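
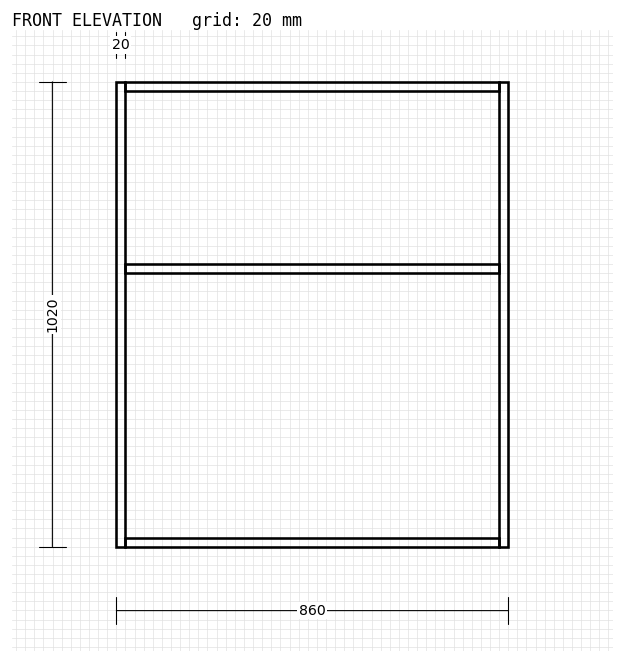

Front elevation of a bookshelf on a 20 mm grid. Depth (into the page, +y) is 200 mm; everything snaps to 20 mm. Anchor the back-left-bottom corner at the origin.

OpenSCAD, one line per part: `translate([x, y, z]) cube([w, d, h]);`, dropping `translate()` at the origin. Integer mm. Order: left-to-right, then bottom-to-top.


cube([20, 200, 1020]);
translate([20, 0, 0]) cube([820, 200, 20]);
translate([20, 0, 600]) cube([820, 200, 20]);
translate([20, 0, 1000]) cube([820, 200, 20]);
translate([840, 0, 0]) cube([20, 200, 1020]);


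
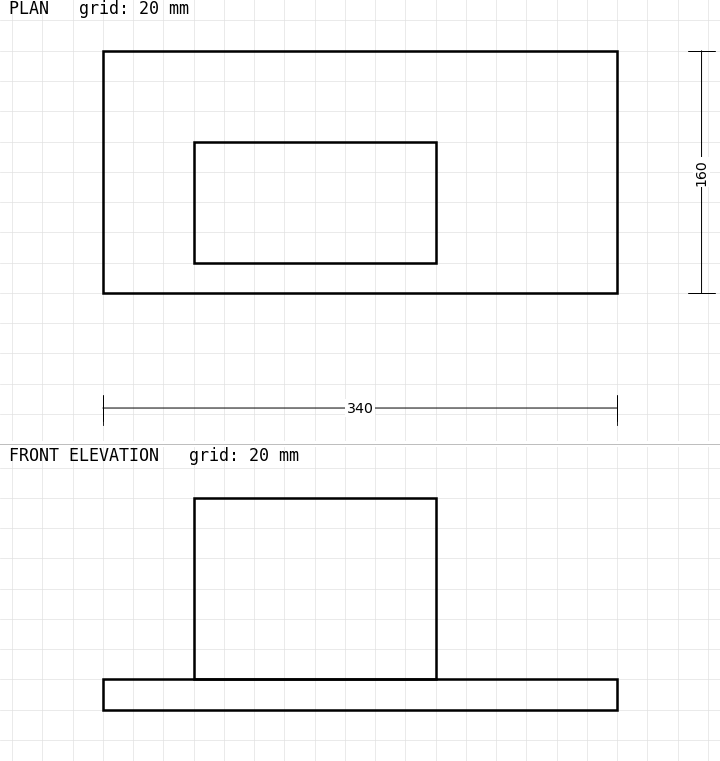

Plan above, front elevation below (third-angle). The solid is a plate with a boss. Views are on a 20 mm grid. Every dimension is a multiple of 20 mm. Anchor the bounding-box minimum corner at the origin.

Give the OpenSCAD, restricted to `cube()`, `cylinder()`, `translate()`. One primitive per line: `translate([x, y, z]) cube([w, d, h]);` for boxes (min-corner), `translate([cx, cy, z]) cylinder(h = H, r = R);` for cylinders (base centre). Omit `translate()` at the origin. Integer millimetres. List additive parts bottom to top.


cube([340, 160, 20]);
translate([60, 20, 20]) cube([160, 80, 120]);


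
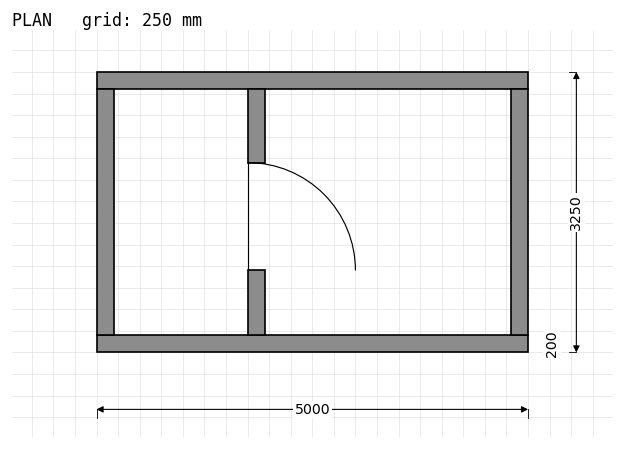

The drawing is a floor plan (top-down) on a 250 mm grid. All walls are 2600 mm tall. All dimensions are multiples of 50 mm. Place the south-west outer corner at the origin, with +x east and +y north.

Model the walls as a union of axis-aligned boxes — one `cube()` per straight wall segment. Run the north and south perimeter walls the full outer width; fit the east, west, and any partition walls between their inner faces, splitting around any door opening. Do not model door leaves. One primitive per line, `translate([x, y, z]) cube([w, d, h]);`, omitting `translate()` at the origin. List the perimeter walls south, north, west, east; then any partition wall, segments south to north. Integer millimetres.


cube([5000, 200, 2600]);
translate([0, 3050, 0]) cube([5000, 200, 2600]);
translate([0, 200, 0]) cube([200, 2850, 2600]);
translate([4800, 200, 0]) cube([200, 2850, 2600]);
translate([1750, 200, 0]) cube([200, 750, 2600]);
translate([1750, 2200, 0]) cube([200, 850, 2600]);


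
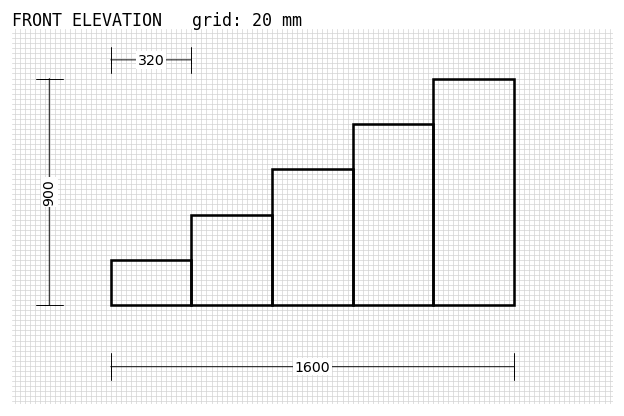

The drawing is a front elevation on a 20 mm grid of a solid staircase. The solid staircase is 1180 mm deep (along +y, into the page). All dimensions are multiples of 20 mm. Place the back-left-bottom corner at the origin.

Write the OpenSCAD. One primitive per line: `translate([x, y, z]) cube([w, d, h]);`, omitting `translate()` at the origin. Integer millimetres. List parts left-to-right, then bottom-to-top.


cube([320, 1180, 180]);
translate([320, 0, 0]) cube([320, 1180, 360]);
translate([640, 0, 0]) cube([320, 1180, 540]);
translate([960, 0, 0]) cube([320, 1180, 720]);
translate([1280, 0, 0]) cube([320, 1180, 900]);


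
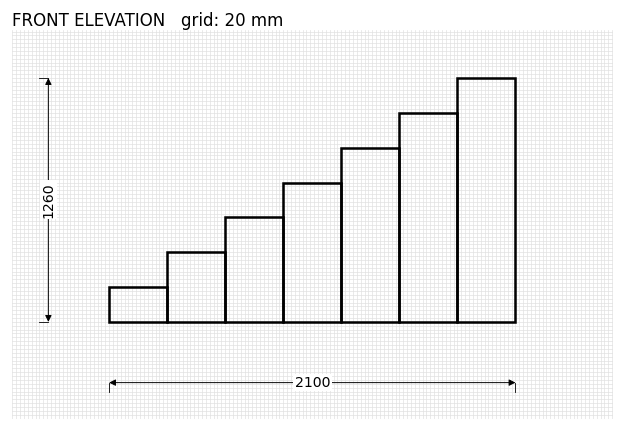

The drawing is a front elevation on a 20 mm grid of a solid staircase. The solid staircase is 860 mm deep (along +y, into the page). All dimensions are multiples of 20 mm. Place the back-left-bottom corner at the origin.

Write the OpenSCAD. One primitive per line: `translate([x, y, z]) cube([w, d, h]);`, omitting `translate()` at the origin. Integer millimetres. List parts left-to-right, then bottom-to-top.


cube([300, 860, 180]);
translate([300, 0, 0]) cube([300, 860, 360]);
translate([600, 0, 0]) cube([300, 860, 540]);
translate([900, 0, 0]) cube([300, 860, 720]);
translate([1200, 0, 0]) cube([300, 860, 900]);
translate([1500, 0, 0]) cube([300, 860, 1080]);
translate([1800, 0, 0]) cube([300, 860, 1260]);


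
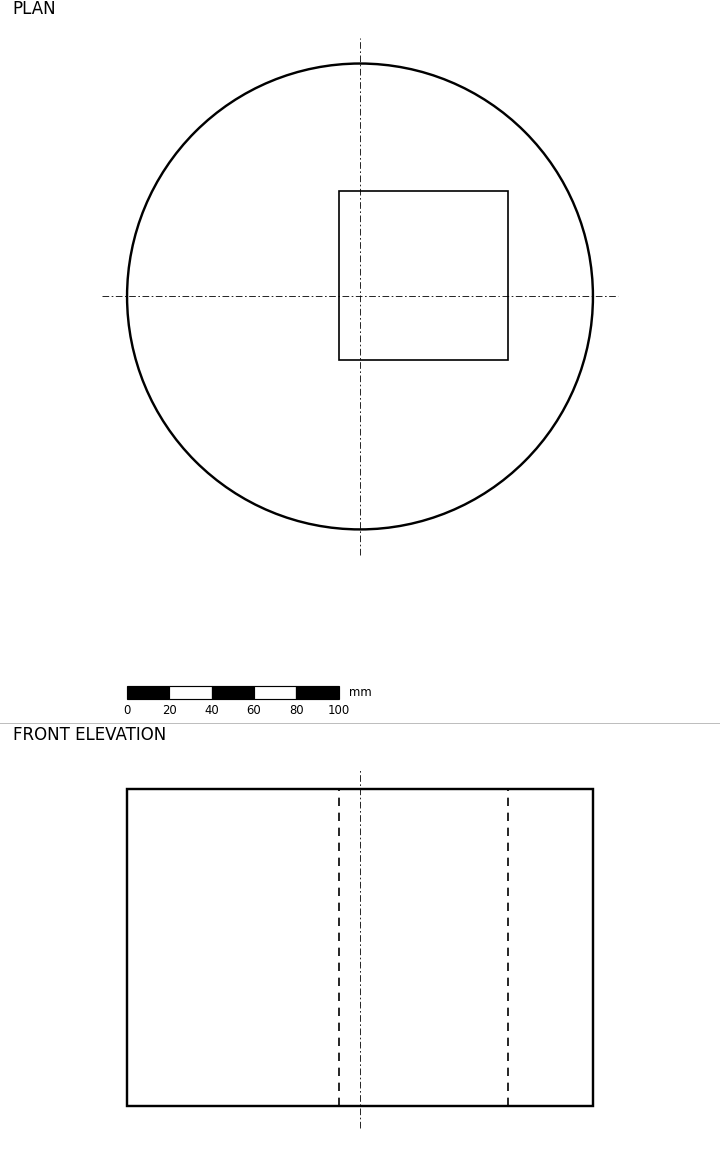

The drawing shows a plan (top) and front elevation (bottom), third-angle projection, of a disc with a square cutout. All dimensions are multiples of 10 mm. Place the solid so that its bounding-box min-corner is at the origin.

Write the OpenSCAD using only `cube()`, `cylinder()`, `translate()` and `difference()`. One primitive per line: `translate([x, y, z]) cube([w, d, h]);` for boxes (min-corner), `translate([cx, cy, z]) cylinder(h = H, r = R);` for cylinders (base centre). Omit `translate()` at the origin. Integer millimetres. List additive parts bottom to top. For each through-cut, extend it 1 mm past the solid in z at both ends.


difference() {
  translate([110, 110, 0]) cylinder(h = 150, r = 110);
  translate([100, 80, -1]) cube([80, 80, 152]);
}


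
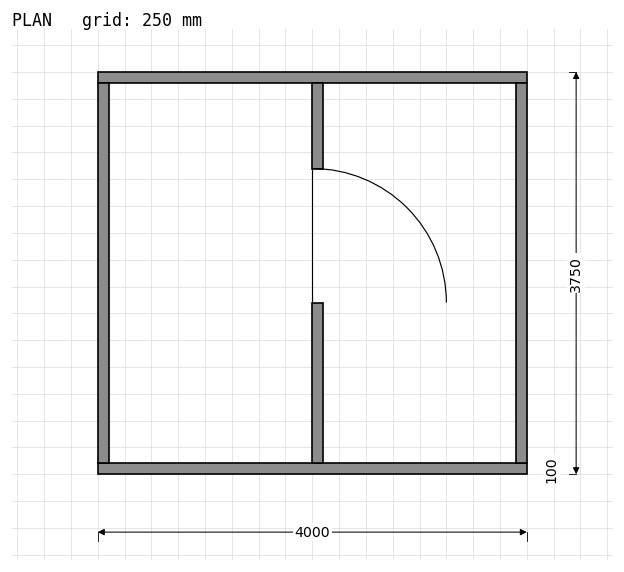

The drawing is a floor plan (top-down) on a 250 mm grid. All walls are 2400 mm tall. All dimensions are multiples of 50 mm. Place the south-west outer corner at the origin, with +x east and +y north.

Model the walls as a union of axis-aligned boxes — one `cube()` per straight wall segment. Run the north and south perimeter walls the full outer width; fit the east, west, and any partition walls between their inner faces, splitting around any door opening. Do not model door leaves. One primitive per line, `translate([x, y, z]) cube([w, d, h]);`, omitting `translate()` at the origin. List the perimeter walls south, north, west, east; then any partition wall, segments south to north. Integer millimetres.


cube([4000, 100, 2400]);
translate([0, 3650, 0]) cube([4000, 100, 2400]);
translate([0, 100, 0]) cube([100, 3550, 2400]);
translate([3900, 100, 0]) cube([100, 3550, 2400]);
translate([2000, 100, 0]) cube([100, 1500, 2400]);
translate([2000, 2850, 0]) cube([100, 800, 2400]);


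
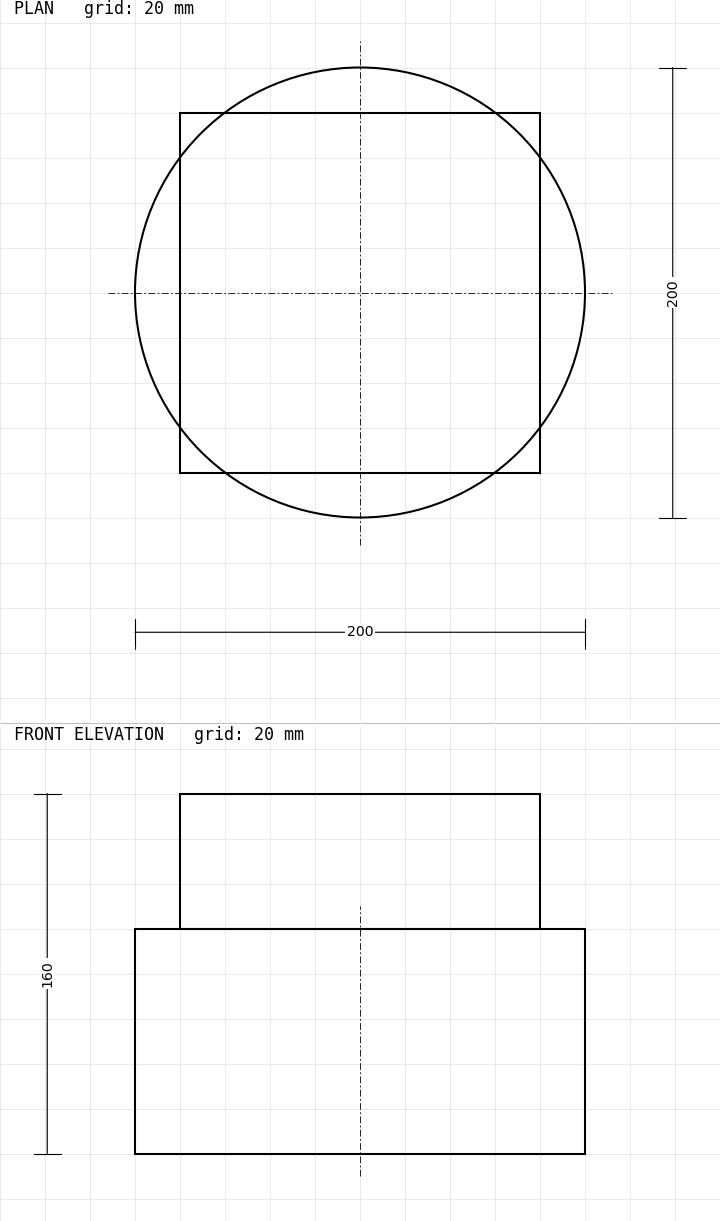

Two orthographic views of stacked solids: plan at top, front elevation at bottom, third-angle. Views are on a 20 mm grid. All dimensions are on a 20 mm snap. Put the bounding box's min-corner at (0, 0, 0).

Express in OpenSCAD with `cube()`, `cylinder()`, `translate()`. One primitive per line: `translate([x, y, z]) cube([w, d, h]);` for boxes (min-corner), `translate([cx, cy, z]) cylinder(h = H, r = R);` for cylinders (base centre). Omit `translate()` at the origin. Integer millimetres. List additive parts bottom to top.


translate([100, 100, 0]) cylinder(h = 100, r = 100);
translate([20, 20, 100]) cube([160, 160, 60]);


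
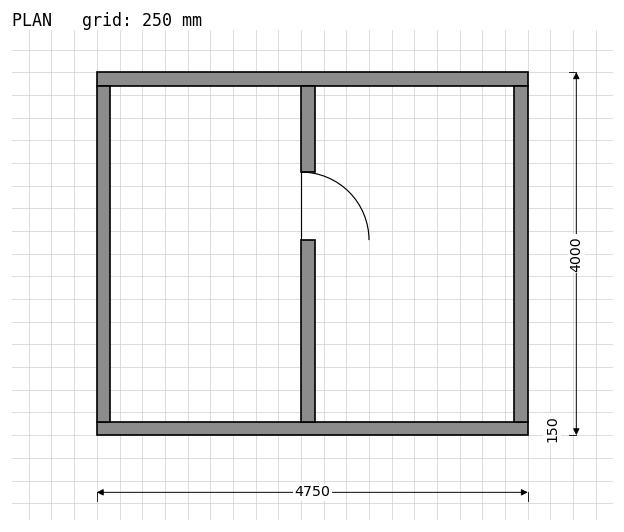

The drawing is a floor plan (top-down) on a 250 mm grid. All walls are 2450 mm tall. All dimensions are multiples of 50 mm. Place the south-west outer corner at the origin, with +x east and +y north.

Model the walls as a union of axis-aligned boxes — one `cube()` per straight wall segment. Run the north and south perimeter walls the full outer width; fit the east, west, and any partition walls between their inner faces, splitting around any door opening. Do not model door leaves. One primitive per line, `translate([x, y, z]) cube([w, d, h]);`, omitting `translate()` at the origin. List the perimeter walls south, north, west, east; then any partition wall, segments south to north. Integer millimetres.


cube([4750, 150, 2450]);
translate([0, 3850, 0]) cube([4750, 150, 2450]);
translate([0, 150, 0]) cube([150, 3700, 2450]);
translate([4600, 150, 0]) cube([150, 3700, 2450]);
translate([2250, 150, 0]) cube([150, 2000, 2450]);
translate([2250, 2900, 0]) cube([150, 950, 2450]);


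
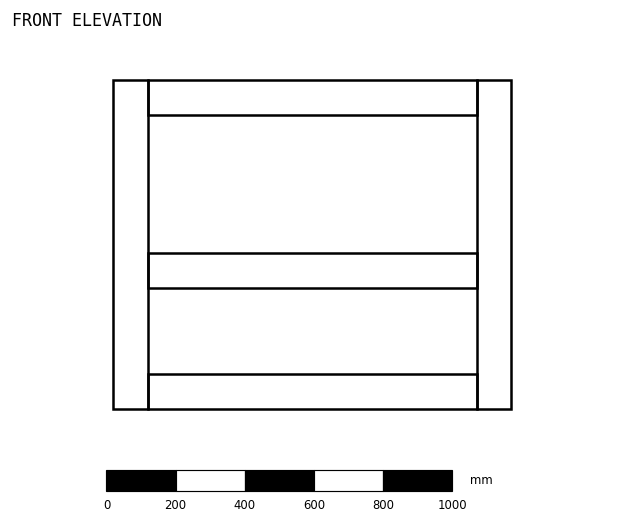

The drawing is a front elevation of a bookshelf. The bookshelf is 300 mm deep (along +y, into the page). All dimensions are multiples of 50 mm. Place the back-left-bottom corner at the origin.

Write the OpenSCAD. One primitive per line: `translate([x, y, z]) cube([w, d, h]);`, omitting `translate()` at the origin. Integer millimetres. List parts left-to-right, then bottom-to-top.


cube([100, 300, 950]);
translate([100, 0, 0]) cube([950, 300, 100]);
translate([100, 0, 350]) cube([950, 300, 100]);
translate([100, 0, 850]) cube([950, 300, 100]);
translate([1050, 0, 0]) cube([100, 300, 950]);


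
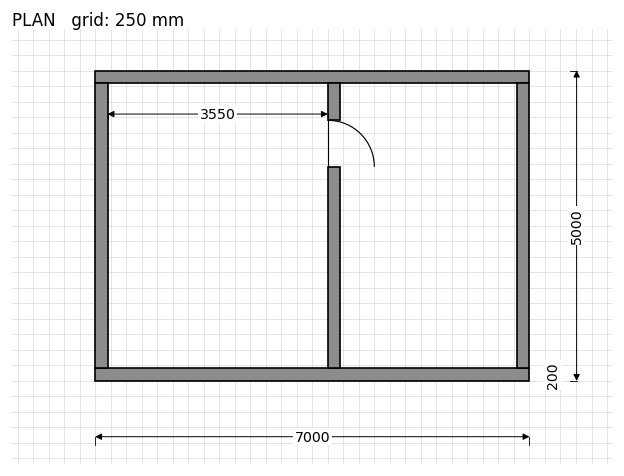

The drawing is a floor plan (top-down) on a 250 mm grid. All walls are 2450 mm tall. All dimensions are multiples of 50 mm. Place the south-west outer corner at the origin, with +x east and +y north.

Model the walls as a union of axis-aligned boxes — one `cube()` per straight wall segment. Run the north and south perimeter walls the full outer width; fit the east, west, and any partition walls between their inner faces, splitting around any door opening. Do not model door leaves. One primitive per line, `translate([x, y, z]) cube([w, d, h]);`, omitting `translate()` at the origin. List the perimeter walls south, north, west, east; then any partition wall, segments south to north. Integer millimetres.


cube([7000, 200, 2450]);
translate([0, 4800, 0]) cube([7000, 200, 2450]);
translate([0, 200, 0]) cube([200, 4600, 2450]);
translate([6800, 200, 0]) cube([200, 4600, 2450]);
translate([3750, 200, 0]) cube([200, 3250, 2450]);
translate([3750, 4200, 0]) cube([200, 600, 2450]);


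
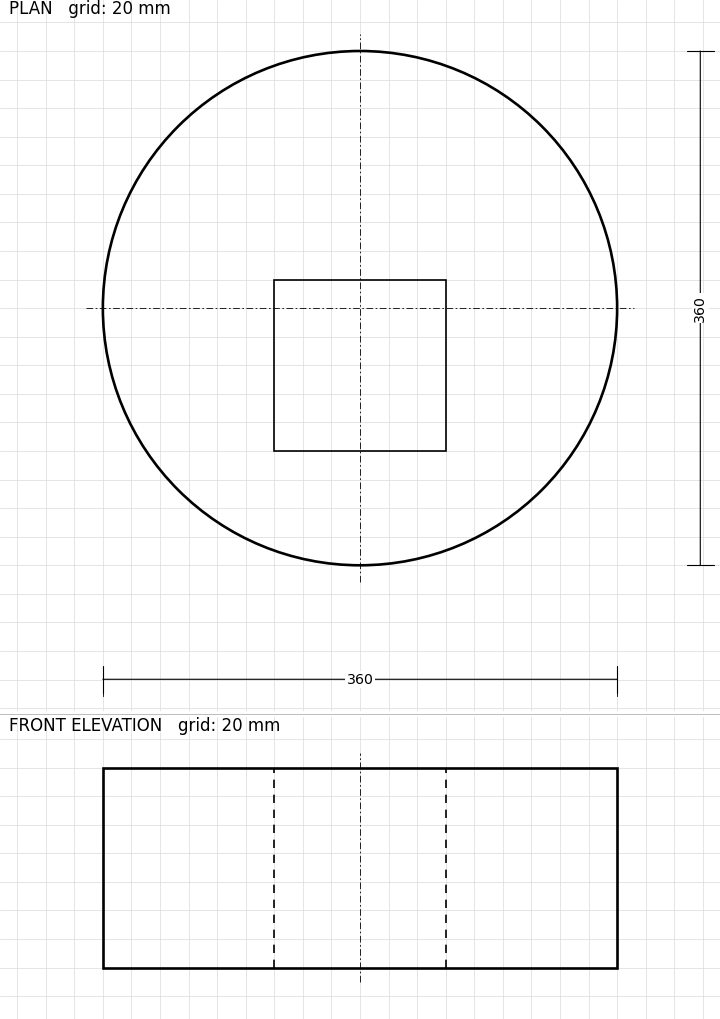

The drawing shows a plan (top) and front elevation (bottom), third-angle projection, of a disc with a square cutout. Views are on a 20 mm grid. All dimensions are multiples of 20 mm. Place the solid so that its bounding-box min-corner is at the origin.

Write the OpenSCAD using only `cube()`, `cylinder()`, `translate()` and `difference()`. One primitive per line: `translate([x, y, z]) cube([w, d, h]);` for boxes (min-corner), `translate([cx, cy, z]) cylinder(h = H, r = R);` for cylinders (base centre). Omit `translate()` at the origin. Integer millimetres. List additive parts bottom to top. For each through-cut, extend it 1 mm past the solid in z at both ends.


difference() {
  translate([180, 180, 0]) cylinder(h = 140, r = 180);
  translate([120, 80, -1]) cube([120, 120, 142]);
}


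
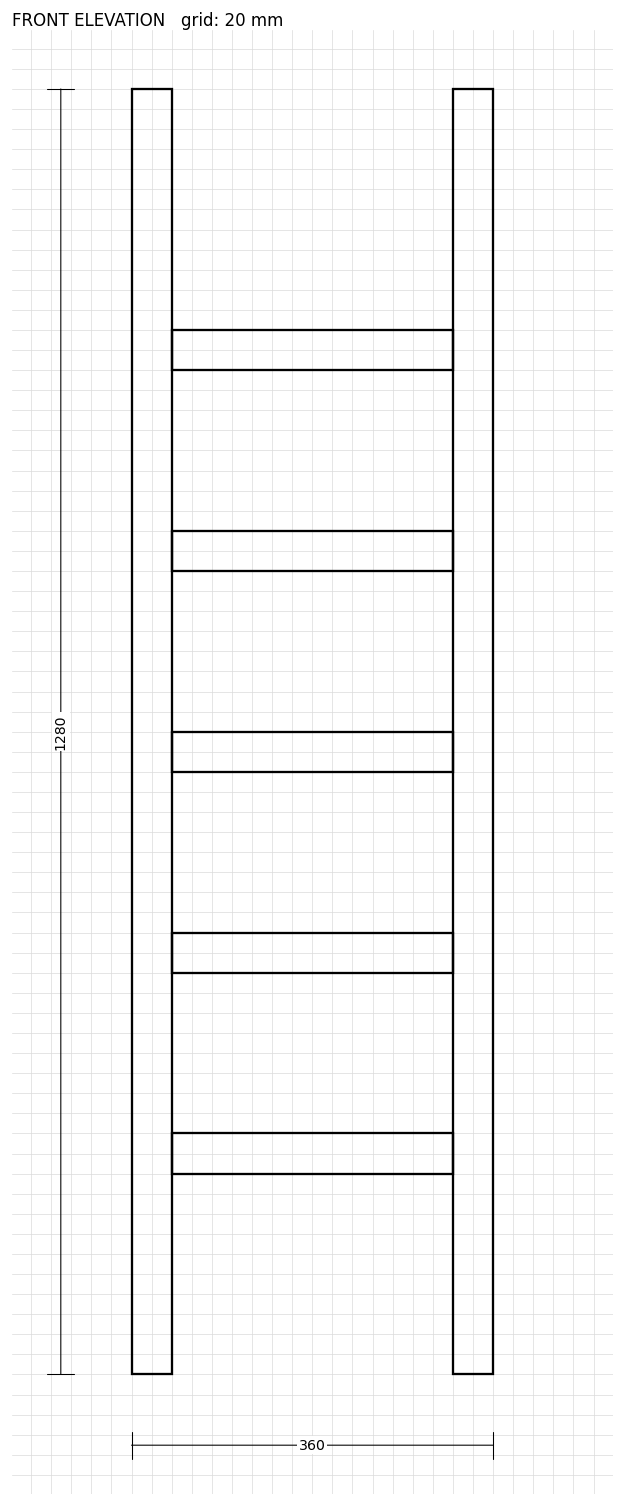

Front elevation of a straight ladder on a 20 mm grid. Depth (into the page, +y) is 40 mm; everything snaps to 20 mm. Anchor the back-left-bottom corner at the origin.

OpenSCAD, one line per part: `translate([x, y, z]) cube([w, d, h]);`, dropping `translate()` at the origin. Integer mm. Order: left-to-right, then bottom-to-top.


cube([40, 40, 1280]);
translate([40, 0, 200]) cube([280, 40, 40]);
translate([40, 0, 400]) cube([280, 40, 40]);
translate([40, 0, 600]) cube([280, 40, 40]);
translate([40, 0, 800]) cube([280, 40, 40]);
translate([40, 0, 1000]) cube([280, 40, 40]);
translate([320, 0, 0]) cube([40, 40, 1280]);


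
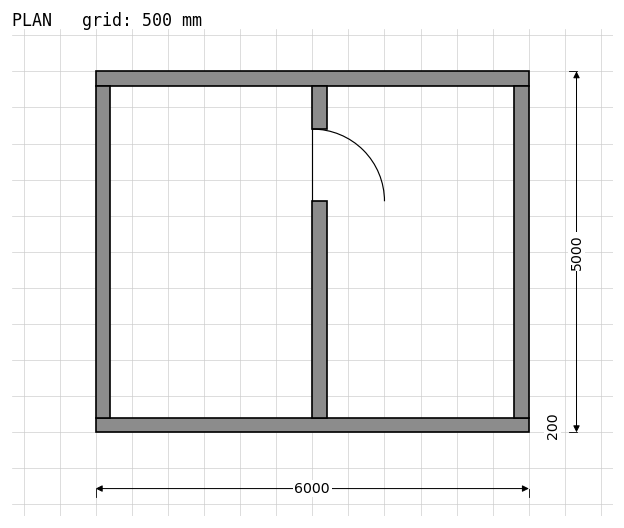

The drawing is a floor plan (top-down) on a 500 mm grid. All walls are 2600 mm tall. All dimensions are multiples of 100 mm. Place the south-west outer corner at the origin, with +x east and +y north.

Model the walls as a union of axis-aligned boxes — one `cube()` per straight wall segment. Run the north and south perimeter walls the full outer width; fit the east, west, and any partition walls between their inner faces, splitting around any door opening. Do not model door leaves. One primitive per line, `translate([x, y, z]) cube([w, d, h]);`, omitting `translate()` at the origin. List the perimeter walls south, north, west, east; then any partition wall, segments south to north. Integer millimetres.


cube([6000, 200, 2600]);
translate([0, 4800, 0]) cube([6000, 200, 2600]);
translate([0, 200, 0]) cube([200, 4600, 2600]);
translate([5800, 200, 0]) cube([200, 4600, 2600]);
translate([3000, 200, 0]) cube([200, 3000, 2600]);
translate([3000, 4200, 0]) cube([200, 600, 2600]);


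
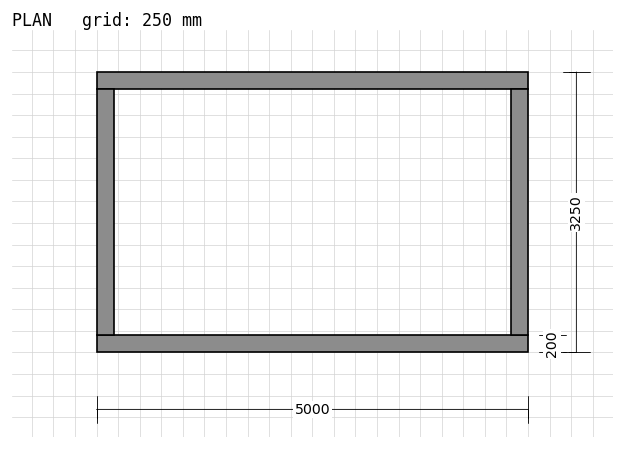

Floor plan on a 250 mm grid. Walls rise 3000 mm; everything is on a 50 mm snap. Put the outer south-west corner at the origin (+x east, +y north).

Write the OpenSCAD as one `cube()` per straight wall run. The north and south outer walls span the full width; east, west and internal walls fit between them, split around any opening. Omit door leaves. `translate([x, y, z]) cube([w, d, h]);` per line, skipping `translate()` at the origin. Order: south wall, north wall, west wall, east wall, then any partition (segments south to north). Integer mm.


cube([5000, 200, 3000]);
translate([0, 3050, 0]) cube([5000, 200, 3000]);
translate([0, 200, 0]) cube([200, 2850, 3000]);
translate([4800, 200, 0]) cube([200, 2850, 3000]);


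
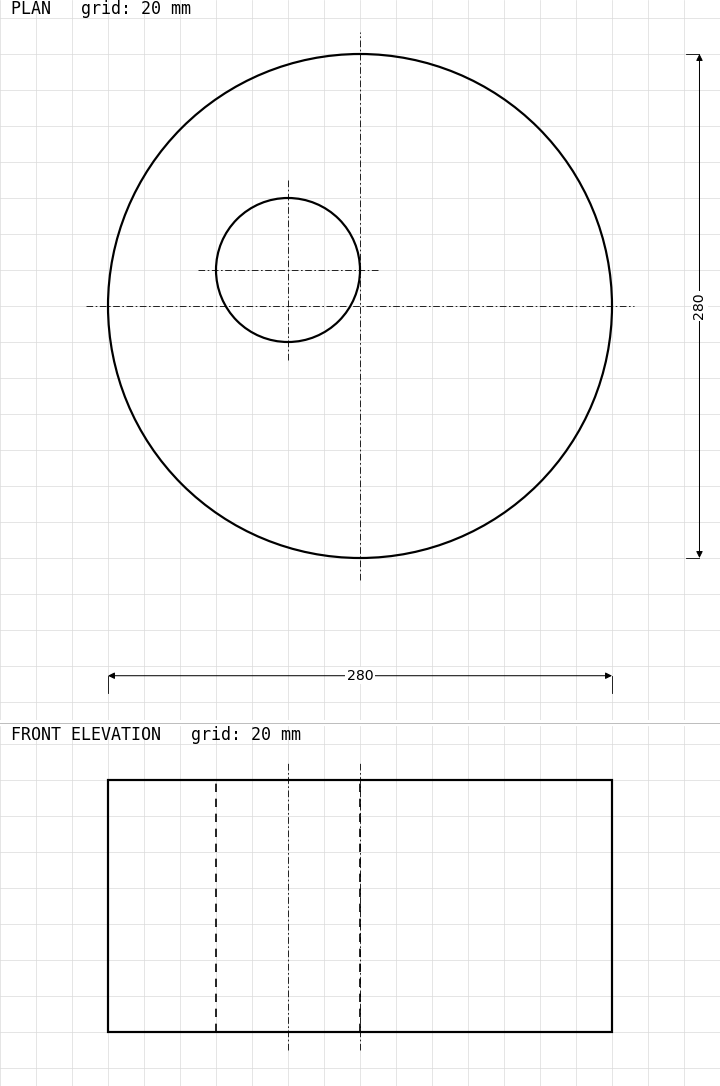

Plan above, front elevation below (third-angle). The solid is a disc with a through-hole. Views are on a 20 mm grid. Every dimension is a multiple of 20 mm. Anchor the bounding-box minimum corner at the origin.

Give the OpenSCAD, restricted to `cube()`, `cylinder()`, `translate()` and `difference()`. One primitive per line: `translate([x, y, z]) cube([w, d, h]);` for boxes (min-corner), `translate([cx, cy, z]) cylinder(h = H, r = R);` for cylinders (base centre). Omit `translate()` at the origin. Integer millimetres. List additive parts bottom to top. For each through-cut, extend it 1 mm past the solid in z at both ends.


difference() {
  translate([140, 140, 0]) cylinder(h = 140, r = 140);
  translate([100, 160, -1]) cylinder(h = 142, r = 40);
}


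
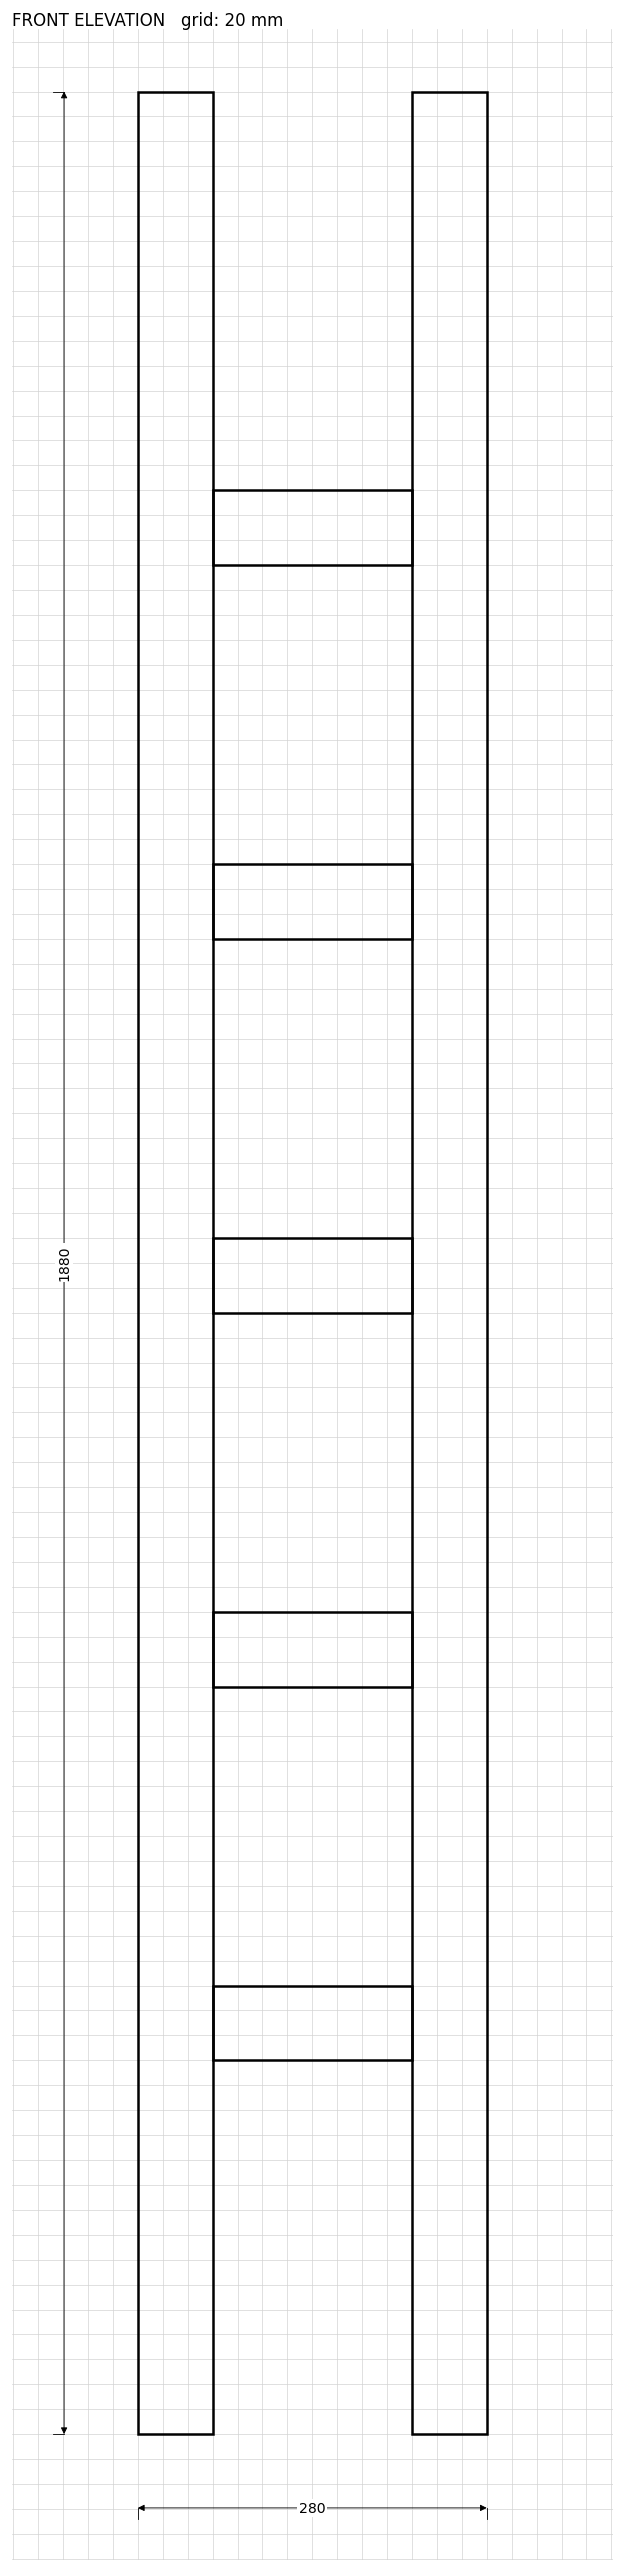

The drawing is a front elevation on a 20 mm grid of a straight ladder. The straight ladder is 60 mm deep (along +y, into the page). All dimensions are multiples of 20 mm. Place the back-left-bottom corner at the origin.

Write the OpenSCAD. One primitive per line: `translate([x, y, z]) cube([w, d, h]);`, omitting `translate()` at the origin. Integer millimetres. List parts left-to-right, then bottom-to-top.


cube([60, 60, 1880]);
translate([60, 0, 300]) cube([160, 60, 60]);
translate([60, 0, 600]) cube([160, 60, 60]);
translate([60, 0, 900]) cube([160, 60, 60]);
translate([60, 0, 1200]) cube([160, 60, 60]);
translate([60, 0, 1500]) cube([160, 60, 60]);
translate([220, 0, 0]) cube([60, 60, 1880]);


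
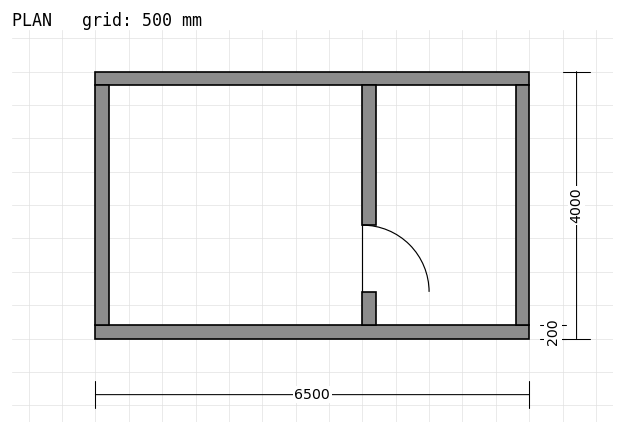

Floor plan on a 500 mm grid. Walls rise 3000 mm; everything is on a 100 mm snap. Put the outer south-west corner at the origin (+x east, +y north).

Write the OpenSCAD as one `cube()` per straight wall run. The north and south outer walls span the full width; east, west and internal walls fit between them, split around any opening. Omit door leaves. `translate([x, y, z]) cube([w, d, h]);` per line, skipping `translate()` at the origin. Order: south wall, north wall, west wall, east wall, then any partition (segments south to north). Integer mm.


cube([6500, 200, 3000]);
translate([0, 3800, 0]) cube([6500, 200, 3000]);
translate([0, 200, 0]) cube([200, 3600, 3000]);
translate([6300, 200, 0]) cube([200, 3600, 3000]);
translate([4000, 200, 0]) cube([200, 500, 3000]);
translate([4000, 1700, 0]) cube([200, 2100, 3000]);


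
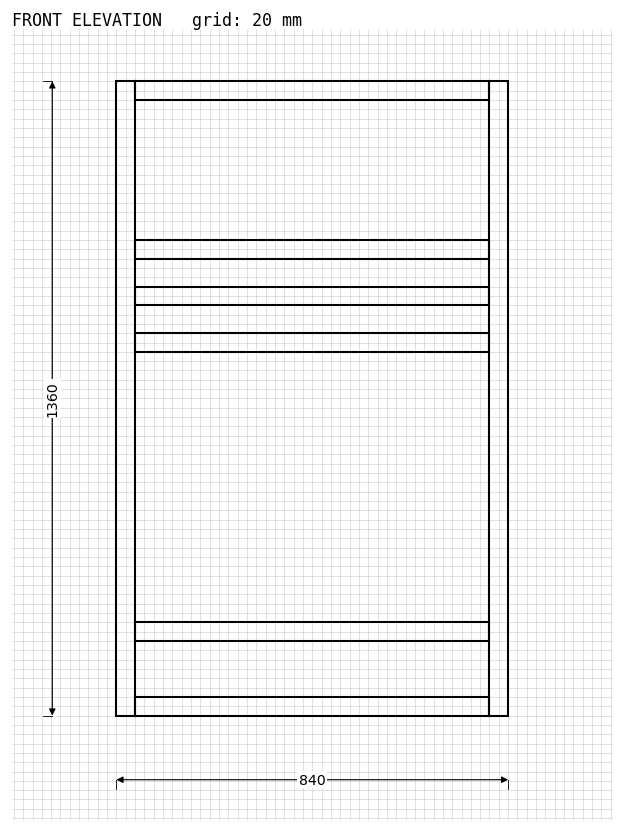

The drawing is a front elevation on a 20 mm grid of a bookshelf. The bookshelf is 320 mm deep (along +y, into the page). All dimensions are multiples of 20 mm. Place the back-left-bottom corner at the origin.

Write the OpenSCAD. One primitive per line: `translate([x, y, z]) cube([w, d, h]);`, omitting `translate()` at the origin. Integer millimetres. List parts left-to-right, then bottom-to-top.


cube([40, 320, 1360]);
translate([40, 0, 0]) cube([760, 320, 40]);
translate([40, 0, 160]) cube([760, 320, 40]);
translate([40, 0, 780]) cube([760, 320, 40]);
translate([40, 0, 880]) cube([760, 320, 40]);
translate([40, 0, 980]) cube([760, 320, 40]);
translate([40, 0, 1320]) cube([760, 320, 40]);
translate([800, 0, 0]) cube([40, 320, 1360]);


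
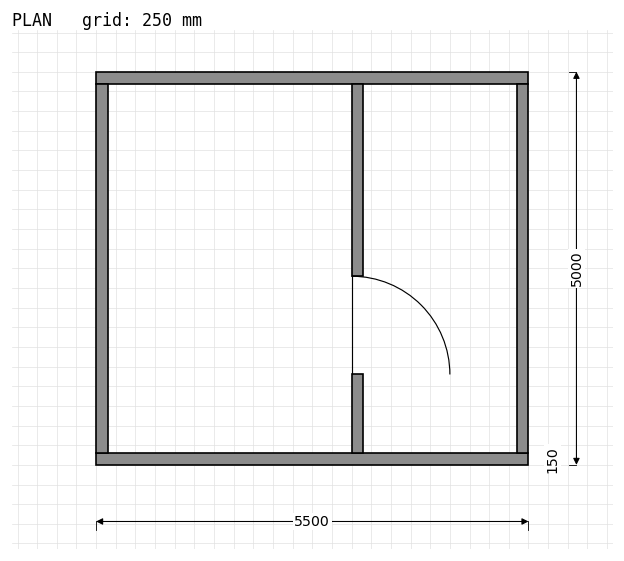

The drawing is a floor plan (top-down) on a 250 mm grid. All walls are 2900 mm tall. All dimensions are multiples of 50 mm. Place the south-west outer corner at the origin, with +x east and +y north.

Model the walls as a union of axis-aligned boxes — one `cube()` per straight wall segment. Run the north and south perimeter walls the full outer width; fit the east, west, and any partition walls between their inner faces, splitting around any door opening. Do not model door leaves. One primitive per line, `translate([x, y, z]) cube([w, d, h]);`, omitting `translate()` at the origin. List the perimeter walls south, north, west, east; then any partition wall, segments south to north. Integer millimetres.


cube([5500, 150, 2900]);
translate([0, 4850, 0]) cube([5500, 150, 2900]);
translate([0, 150, 0]) cube([150, 4700, 2900]);
translate([5350, 150, 0]) cube([150, 4700, 2900]);
translate([3250, 150, 0]) cube([150, 1000, 2900]);
translate([3250, 2400, 0]) cube([150, 2450, 2900]);


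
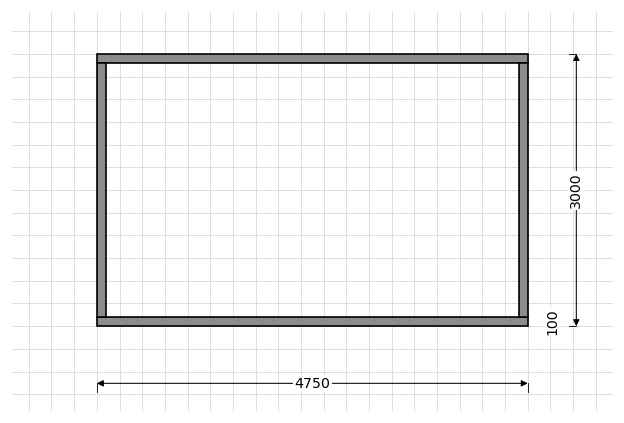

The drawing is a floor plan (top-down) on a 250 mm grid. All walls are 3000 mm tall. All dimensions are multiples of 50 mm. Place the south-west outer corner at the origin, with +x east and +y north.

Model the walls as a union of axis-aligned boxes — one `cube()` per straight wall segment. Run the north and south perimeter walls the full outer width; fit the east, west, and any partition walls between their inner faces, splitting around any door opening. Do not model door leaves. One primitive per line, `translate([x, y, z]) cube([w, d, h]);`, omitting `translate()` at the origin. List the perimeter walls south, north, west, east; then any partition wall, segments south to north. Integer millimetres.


cube([4750, 100, 3000]);
translate([0, 2900, 0]) cube([4750, 100, 3000]);
translate([0, 100, 0]) cube([100, 2800, 3000]);
translate([4650, 100, 0]) cube([100, 2800, 3000]);


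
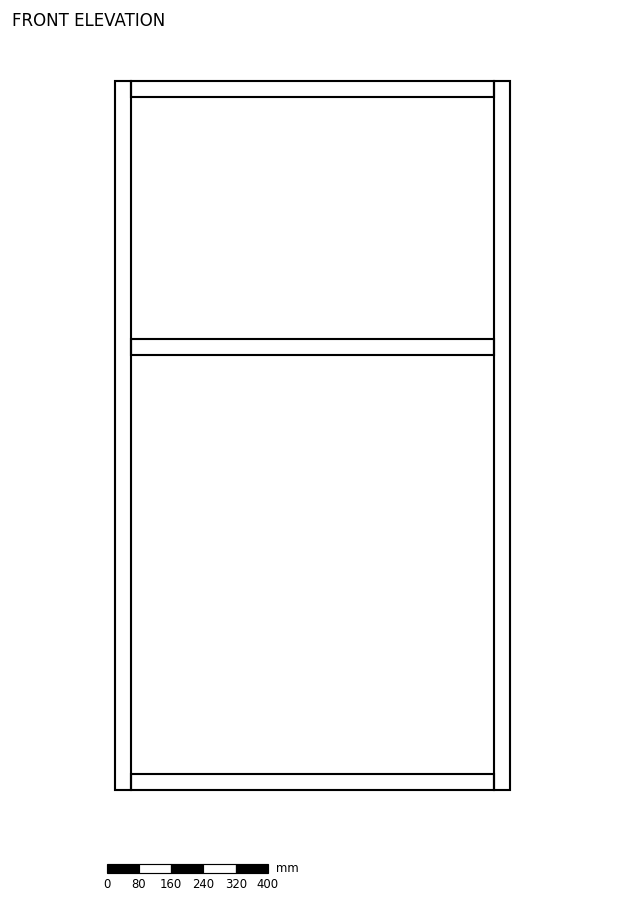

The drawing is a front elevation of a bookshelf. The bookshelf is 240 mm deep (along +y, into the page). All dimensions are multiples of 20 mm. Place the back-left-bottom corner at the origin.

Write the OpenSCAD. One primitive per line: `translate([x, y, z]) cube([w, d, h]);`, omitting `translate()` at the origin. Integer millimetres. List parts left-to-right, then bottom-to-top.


cube([40, 240, 1760]);
translate([40, 0, 0]) cube([900, 240, 40]);
translate([40, 0, 1080]) cube([900, 240, 40]);
translate([40, 0, 1720]) cube([900, 240, 40]);
translate([940, 0, 0]) cube([40, 240, 1760]);


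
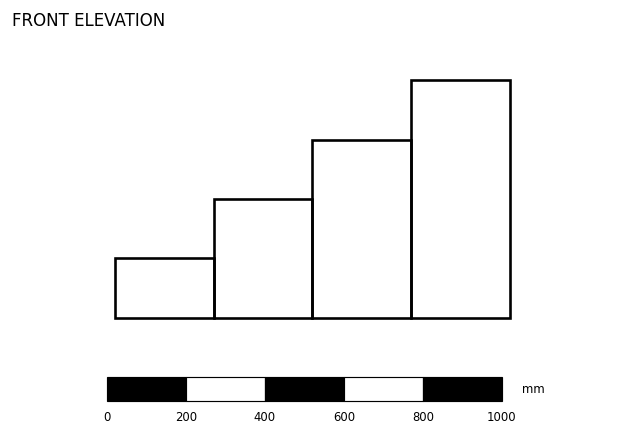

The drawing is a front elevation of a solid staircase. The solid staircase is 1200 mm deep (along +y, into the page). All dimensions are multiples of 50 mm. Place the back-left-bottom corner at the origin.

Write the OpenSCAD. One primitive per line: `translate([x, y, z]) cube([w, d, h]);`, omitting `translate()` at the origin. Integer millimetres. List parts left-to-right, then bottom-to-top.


cube([250, 1200, 150]);
translate([250, 0, 0]) cube([250, 1200, 300]);
translate([500, 0, 0]) cube([250, 1200, 450]);
translate([750, 0, 0]) cube([250, 1200, 600]);


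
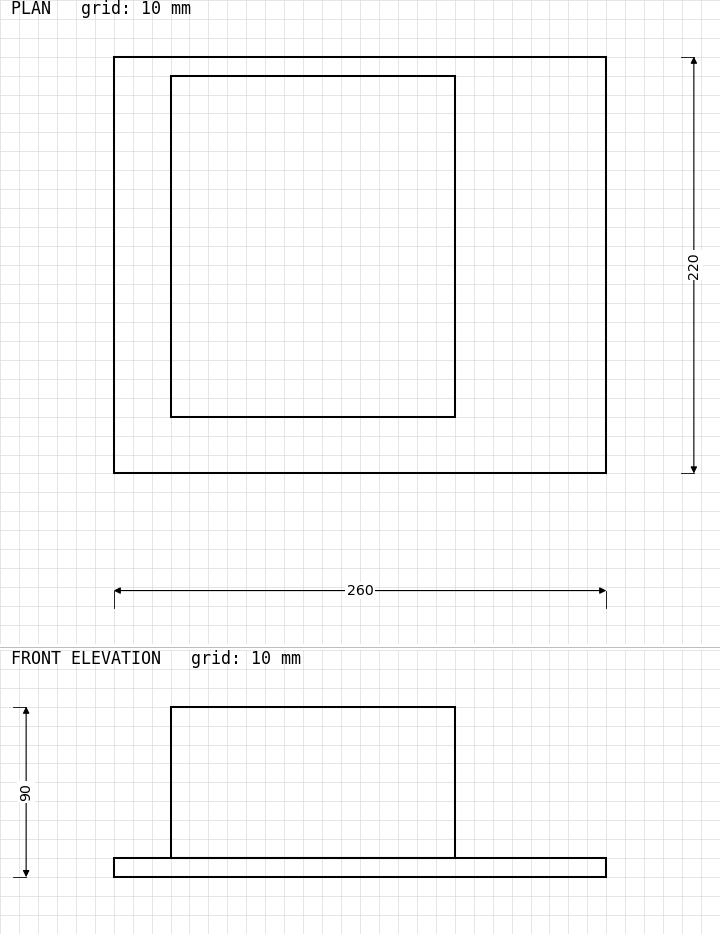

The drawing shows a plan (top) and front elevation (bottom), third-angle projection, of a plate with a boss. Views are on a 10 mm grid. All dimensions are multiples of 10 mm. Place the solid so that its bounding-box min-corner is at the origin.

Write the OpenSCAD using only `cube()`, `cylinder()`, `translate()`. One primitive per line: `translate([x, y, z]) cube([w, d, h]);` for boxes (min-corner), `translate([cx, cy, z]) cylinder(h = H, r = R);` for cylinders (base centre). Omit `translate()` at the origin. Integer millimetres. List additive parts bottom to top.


cube([260, 220, 10]);
translate([30, 30, 10]) cube([150, 180, 80]);


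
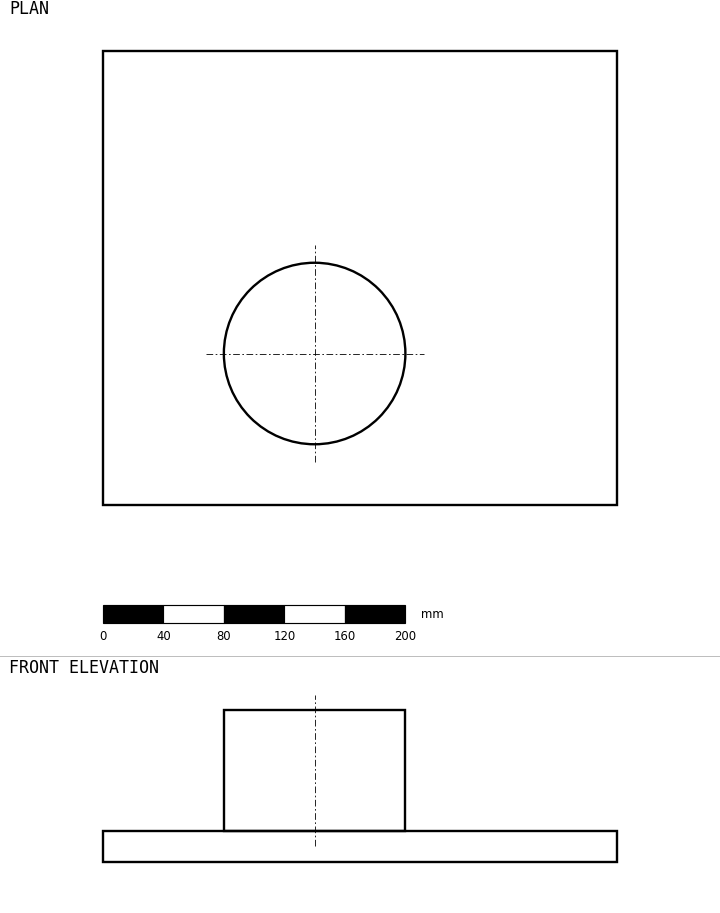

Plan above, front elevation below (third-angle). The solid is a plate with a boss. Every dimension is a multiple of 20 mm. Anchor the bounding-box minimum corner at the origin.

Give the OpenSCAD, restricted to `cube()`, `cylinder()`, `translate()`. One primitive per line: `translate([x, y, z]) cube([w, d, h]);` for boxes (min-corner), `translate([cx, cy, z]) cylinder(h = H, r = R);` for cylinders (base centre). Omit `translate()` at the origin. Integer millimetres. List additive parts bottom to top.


cube([340, 300, 20]);
translate([140, 100, 20]) cylinder(h = 80, r = 60);


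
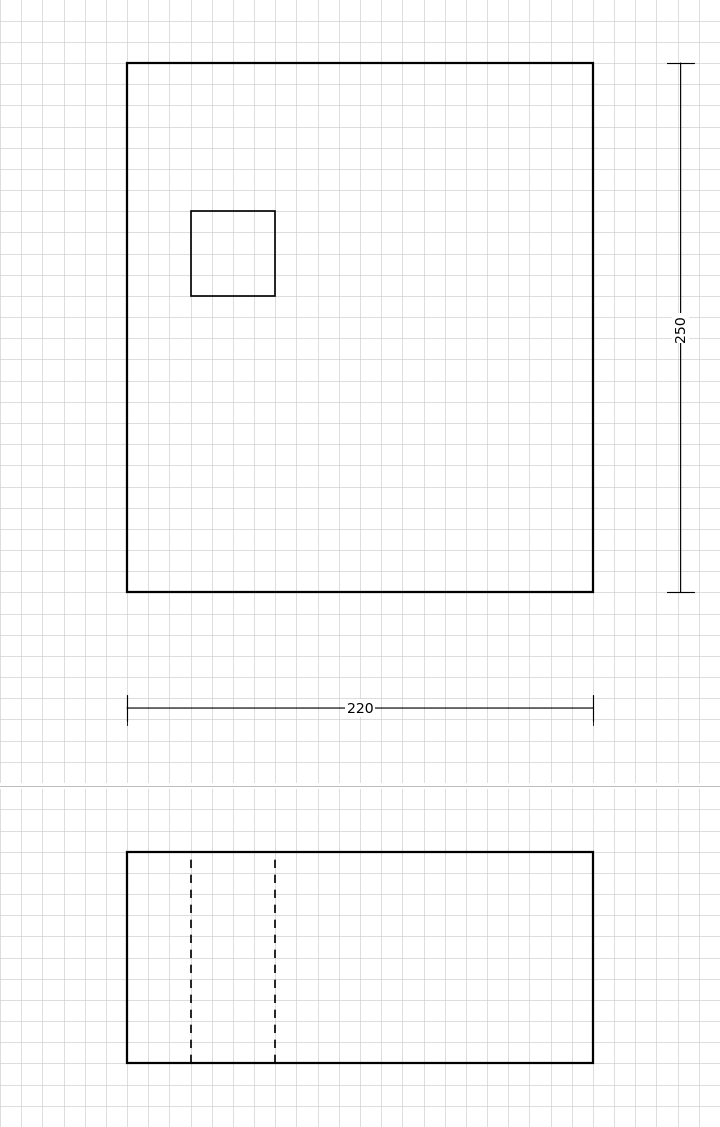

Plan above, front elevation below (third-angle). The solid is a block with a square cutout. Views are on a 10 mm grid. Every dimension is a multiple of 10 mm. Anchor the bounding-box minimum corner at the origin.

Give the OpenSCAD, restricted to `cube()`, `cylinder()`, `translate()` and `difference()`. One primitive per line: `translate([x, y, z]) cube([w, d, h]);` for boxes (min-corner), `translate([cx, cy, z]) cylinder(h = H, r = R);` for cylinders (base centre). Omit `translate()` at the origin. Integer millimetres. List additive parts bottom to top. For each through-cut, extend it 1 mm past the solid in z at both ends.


difference() {
  cube([220, 250, 100]);
  translate([30, 140, -1]) cube([40, 40, 102]);
}


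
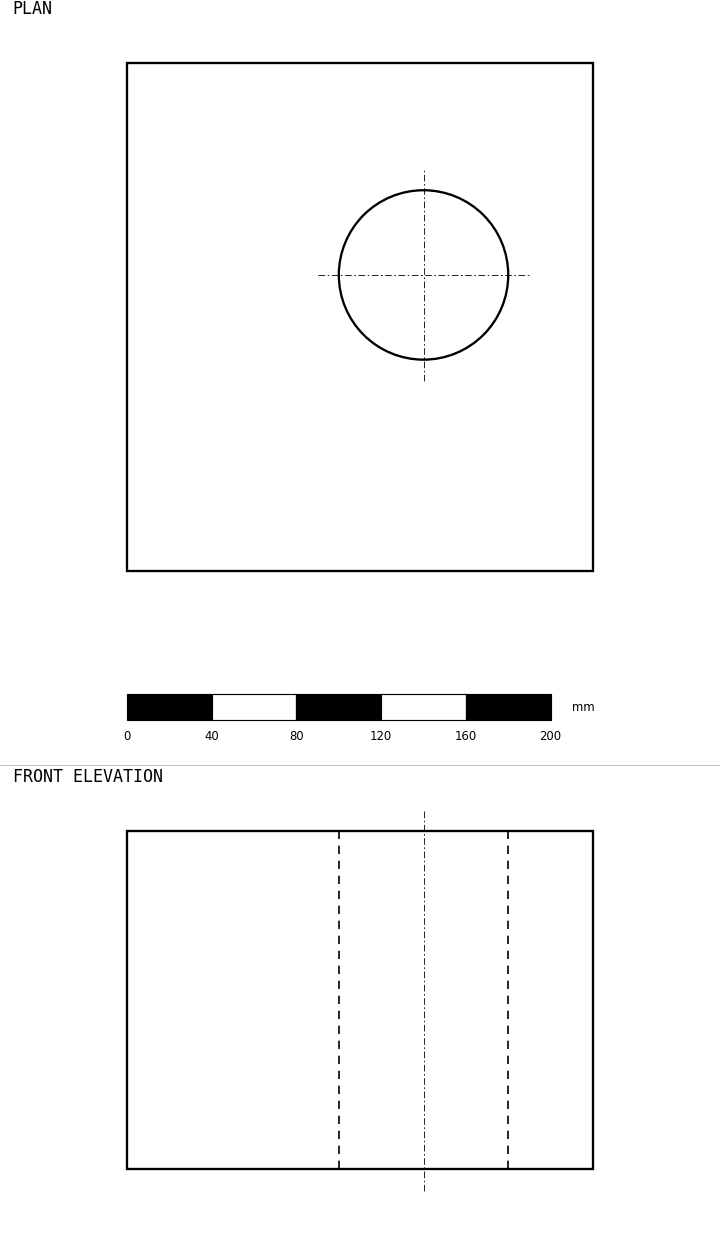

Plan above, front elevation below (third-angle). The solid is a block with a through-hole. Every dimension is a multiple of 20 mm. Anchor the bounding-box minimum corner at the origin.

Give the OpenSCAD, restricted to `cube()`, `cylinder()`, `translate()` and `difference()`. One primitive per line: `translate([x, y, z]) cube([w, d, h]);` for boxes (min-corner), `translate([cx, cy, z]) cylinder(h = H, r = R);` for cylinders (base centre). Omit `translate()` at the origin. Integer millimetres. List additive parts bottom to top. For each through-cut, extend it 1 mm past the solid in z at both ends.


difference() {
  cube([220, 240, 160]);
  translate([140, 140, -1]) cylinder(h = 162, r = 40);
}


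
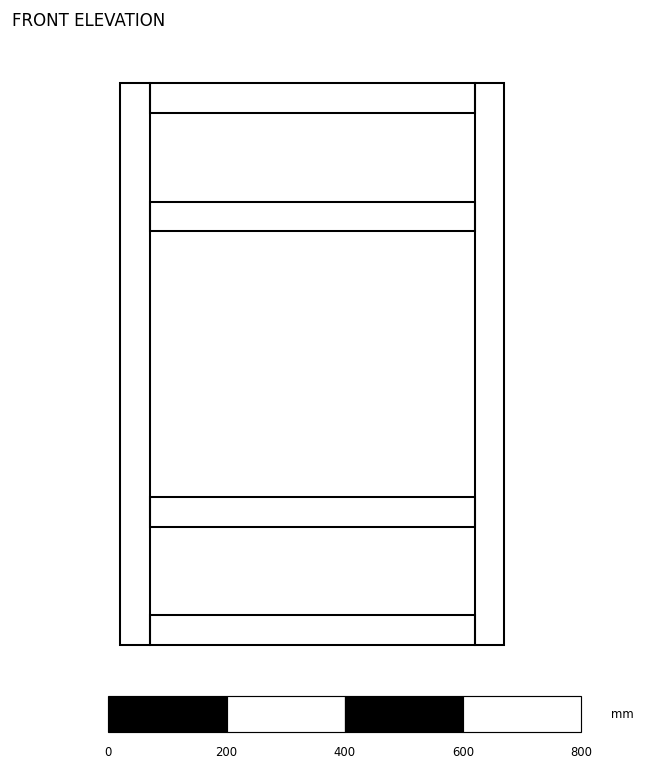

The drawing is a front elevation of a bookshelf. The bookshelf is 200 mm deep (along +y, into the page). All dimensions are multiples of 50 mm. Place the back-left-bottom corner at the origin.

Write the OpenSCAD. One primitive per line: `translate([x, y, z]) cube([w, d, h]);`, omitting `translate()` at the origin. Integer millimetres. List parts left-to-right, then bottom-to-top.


cube([50, 200, 950]);
translate([50, 0, 0]) cube([550, 200, 50]);
translate([50, 0, 200]) cube([550, 200, 50]);
translate([50, 0, 700]) cube([550, 200, 50]);
translate([50, 0, 900]) cube([550, 200, 50]);
translate([600, 0, 0]) cube([50, 200, 950]);


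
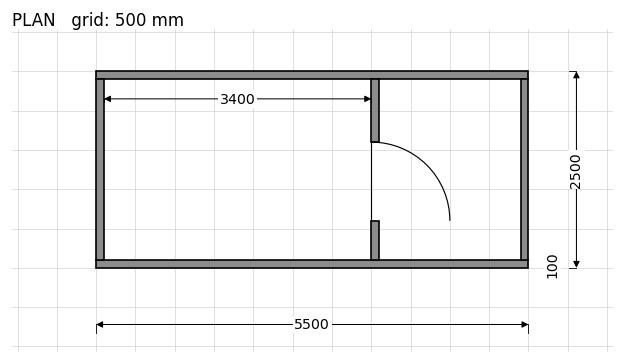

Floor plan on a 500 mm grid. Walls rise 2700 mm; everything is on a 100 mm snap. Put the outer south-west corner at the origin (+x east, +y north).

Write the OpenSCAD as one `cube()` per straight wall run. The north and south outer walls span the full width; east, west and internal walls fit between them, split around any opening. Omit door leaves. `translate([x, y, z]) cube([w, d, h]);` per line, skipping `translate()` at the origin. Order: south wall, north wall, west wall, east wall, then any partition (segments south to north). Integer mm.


cube([5500, 100, 2700]);
translate([0, 2400, 0]) cube([5500, 100, 2700]);
translate([0, 100, 0]) cube([100, 2300, 2700]);
translate([5400, 100, 0]) cube([100, 2300, 2700]);
translate([3500, 100, 0]) cube([100, 500, 2700]);
translate([3500, 1600, 0]) cube([100, 800, 2700]);


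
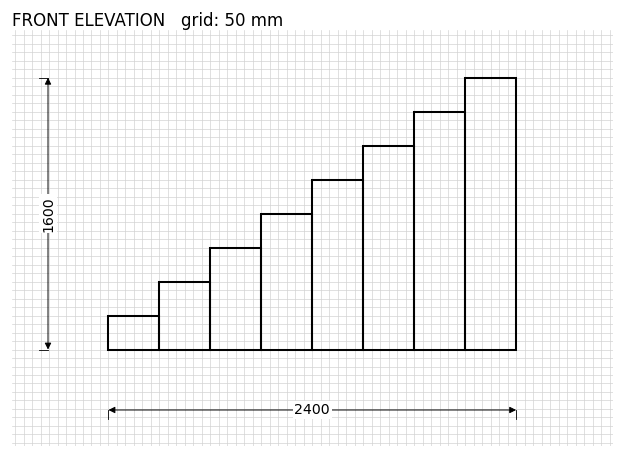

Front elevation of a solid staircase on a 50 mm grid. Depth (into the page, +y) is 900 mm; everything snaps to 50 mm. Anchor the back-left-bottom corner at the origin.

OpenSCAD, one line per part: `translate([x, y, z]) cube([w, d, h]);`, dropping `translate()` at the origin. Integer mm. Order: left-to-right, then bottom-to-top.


cube([300, 900, 200]);
translate([300, 0, 0]) cube([300, 900, 400]);
translate([600, 0, 0]) cube([300, 900, 600]);
translate([900, 0, 0]) cube([300, 900, 800]);
translate([1200, 0, 0]) cube([300, 900, 1000]);
translate([1500, 0, 0]) cube([300, 900, 1200]);
translate([1800, 0, 0]) cube([300, 900, 1400]);
translate([2100, 0, 0]) cube([300, 900, 1600]);


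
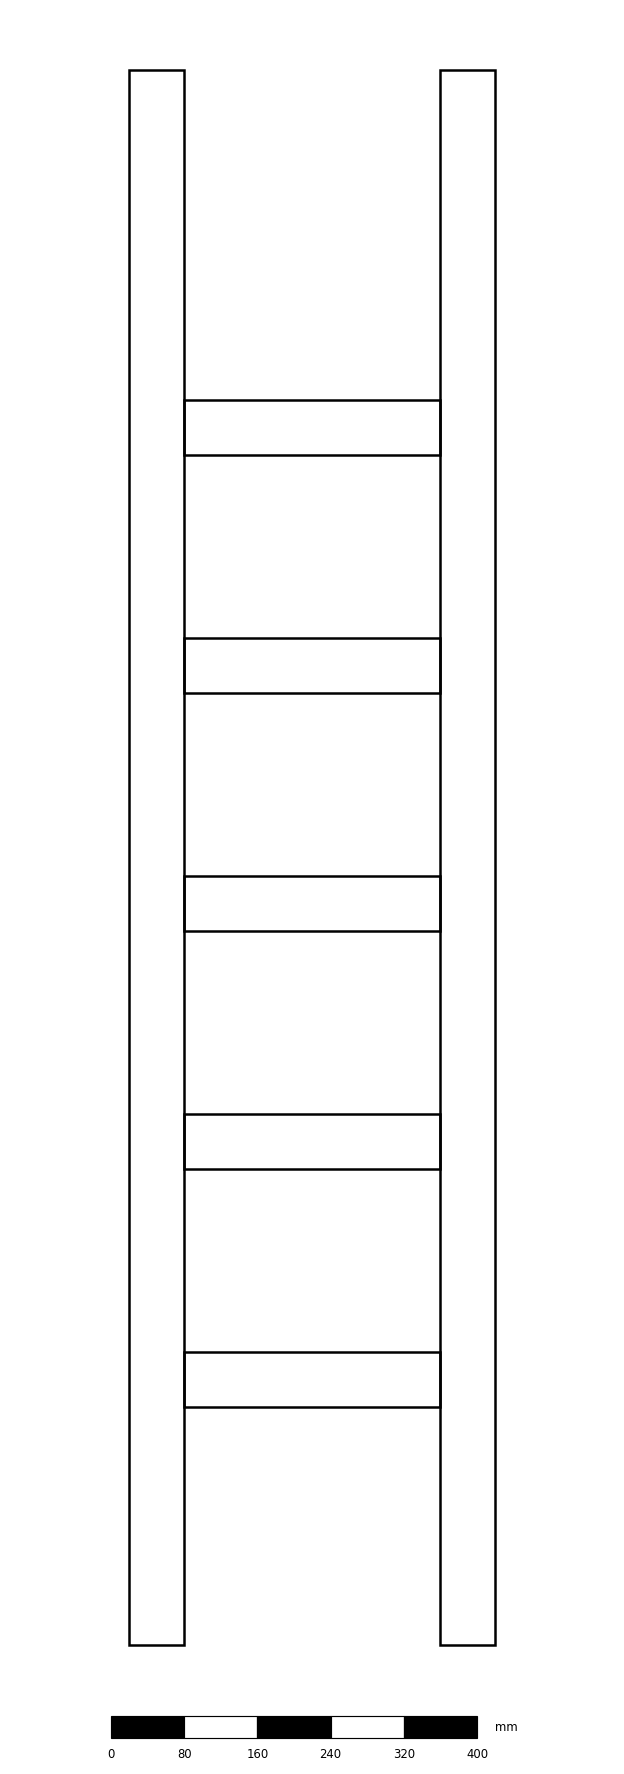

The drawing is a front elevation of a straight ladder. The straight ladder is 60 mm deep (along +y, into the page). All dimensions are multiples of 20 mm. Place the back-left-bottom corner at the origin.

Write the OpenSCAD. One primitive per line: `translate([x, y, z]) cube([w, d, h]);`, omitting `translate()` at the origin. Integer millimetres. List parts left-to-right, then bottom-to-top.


cube([60, 60, 1720]);
translate([60, 0, 260]) cube([280, 60, 60]);
translate([60, 0, 520]) cube([280, 60, 60]);
translate([60, 0, 780]) cube([280, 60, 60]);
translate([60, 0, 1040]) cube([280, 60, 60]);
translate([60, 0, 1300]) cube([280, 60, 60]);
translate([340, 0, 0]) cube([60, 60, 1720]);


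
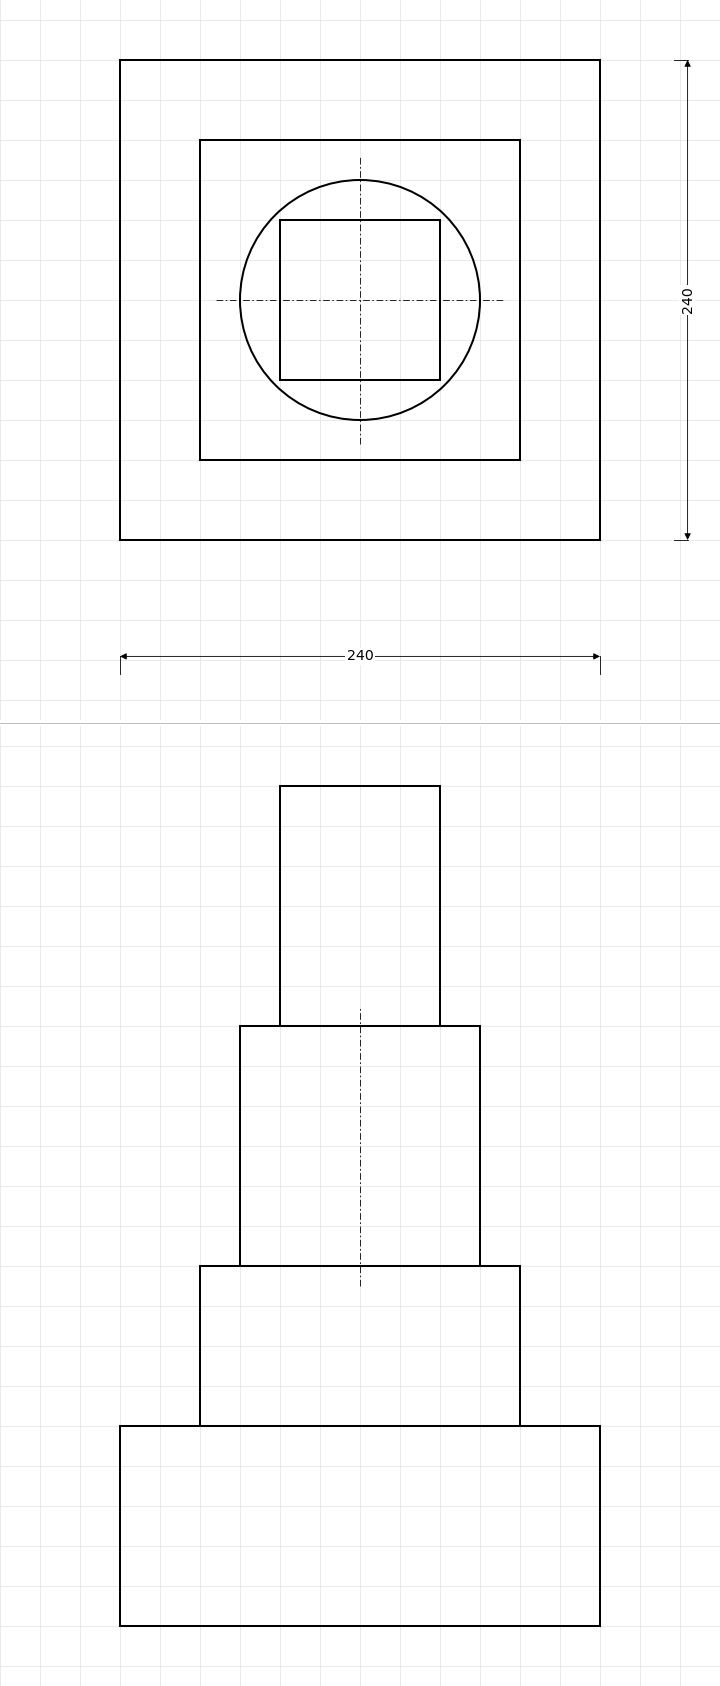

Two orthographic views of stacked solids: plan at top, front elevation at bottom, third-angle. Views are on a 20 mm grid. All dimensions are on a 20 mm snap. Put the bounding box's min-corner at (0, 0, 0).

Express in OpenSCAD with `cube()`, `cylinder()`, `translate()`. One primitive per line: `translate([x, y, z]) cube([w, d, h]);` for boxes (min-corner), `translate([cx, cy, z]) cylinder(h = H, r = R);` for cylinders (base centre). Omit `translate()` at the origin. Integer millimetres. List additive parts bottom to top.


cube([240, 240, 100]);
translate([40, 40, 100]) cube([160, 160, 80]);
translate([120, 120, 180]) cylinder(h = 120, r = 60);
translate([80, 80, 300]) cube([80, 80, 120]);


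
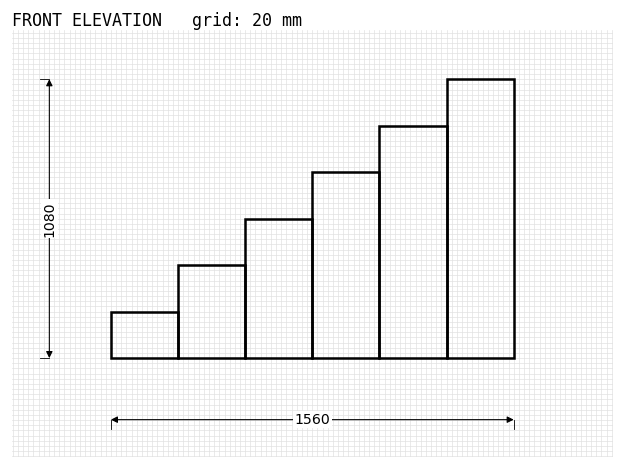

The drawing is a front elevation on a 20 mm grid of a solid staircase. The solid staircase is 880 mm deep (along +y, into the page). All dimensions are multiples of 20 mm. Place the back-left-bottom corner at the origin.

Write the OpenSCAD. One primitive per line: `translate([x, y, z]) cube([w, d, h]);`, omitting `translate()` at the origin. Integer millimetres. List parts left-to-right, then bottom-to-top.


cube([260, 880, 180]);
translate([260, 0, 0]) cube([260, 880, 360]);
translate([520, 0, 0]) cube([260, 880, 540]);
translate([780, 0, 0]) cube([260, 880, 720]);
translate([1040, 0, 0]) cube([260, 880, 900]);
translate([1300, 0, 0]) cube([260, 880, 1080]);


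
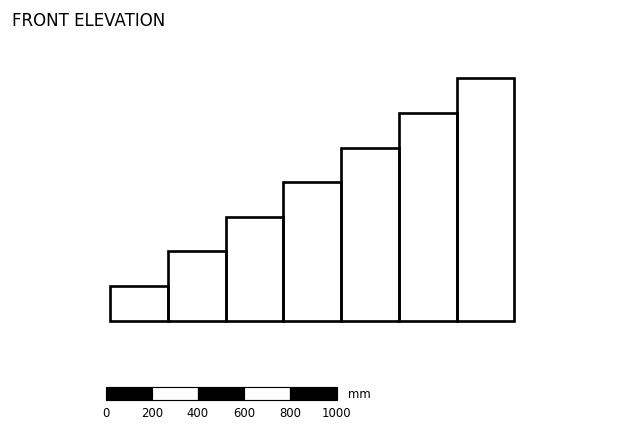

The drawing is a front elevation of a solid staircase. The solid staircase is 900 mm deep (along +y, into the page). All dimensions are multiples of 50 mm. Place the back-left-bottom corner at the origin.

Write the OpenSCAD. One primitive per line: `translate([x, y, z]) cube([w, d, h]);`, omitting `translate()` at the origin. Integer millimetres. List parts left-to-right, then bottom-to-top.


cube([250, 900, 150]);
translate([250, 0, 0]) cube([250, 900, 300]);
translate([500, 0, 0]) cube([250, 900, 450]);
translate([750, 0, 0]) cube([250, 900, 600]);
translate([1000, 0, 0]) cube([250, 900, 750]);
translate([1250, 0, 0]) cube([250, 900, 900]);
translate([1500, 0, 0]) cube([250, 900, 1050]);


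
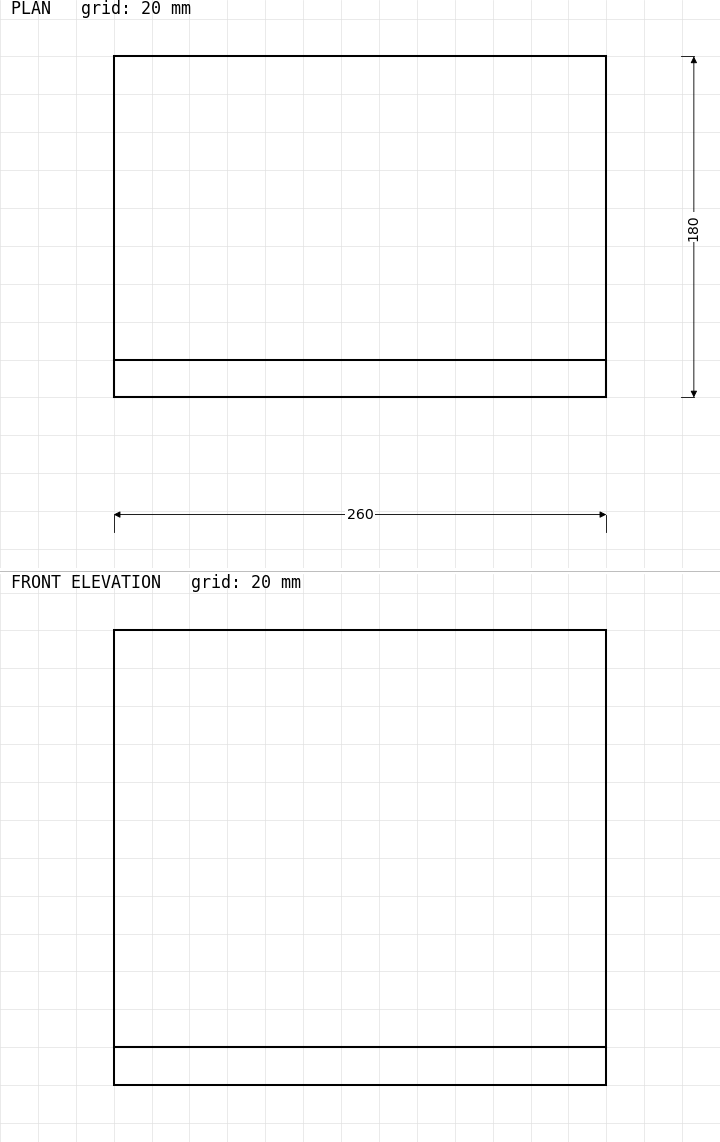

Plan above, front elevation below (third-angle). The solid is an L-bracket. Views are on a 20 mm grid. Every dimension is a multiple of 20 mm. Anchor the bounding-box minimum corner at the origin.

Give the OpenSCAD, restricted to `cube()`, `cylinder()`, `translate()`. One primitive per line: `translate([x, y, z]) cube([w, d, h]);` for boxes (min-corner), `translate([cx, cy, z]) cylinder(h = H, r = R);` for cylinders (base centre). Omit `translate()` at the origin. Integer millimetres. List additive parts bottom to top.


cube([260, 180, 20]);
translate([0, 0, 20]) cube([260, 20, 220]);


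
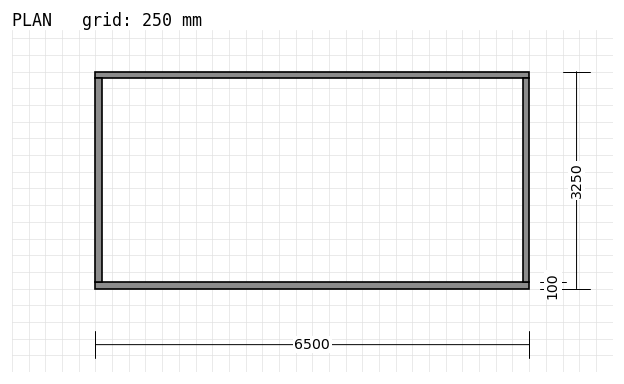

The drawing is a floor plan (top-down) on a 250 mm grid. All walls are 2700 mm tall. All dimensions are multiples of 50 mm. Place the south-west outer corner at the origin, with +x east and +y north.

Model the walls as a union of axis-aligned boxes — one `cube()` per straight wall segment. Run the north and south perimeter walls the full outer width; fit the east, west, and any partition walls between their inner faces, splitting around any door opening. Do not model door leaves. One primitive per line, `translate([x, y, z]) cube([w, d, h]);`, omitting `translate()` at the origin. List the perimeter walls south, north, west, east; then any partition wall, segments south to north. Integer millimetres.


cube([6500, 100, 2700]);
translate([0, 3150, 0]) cube([6500, 100, 2700]);
translate([0, 100, 0]) cube([100, 3050, 2700]);
translate([6400, 100, 0]) cube([100, 3050, 2700]);


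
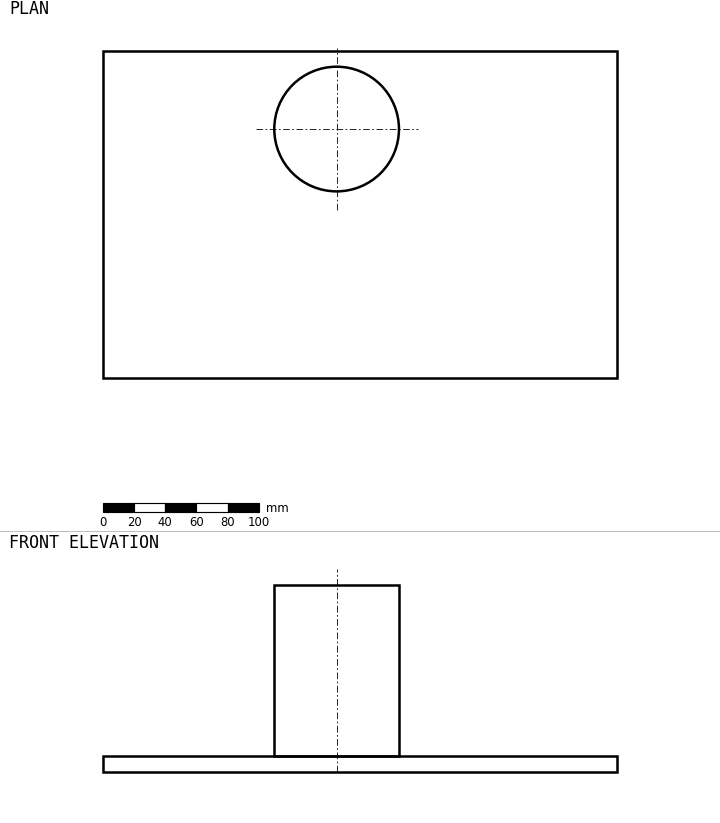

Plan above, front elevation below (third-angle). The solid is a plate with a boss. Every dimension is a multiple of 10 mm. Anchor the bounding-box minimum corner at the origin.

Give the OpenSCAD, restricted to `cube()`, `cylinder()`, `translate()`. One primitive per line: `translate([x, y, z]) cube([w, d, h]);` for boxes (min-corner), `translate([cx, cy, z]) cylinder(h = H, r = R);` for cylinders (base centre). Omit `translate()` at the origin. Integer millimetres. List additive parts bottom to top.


cube([330, 210, 10]);
translate([150, 160, 10]) cylinder(h = 110, r = 40);


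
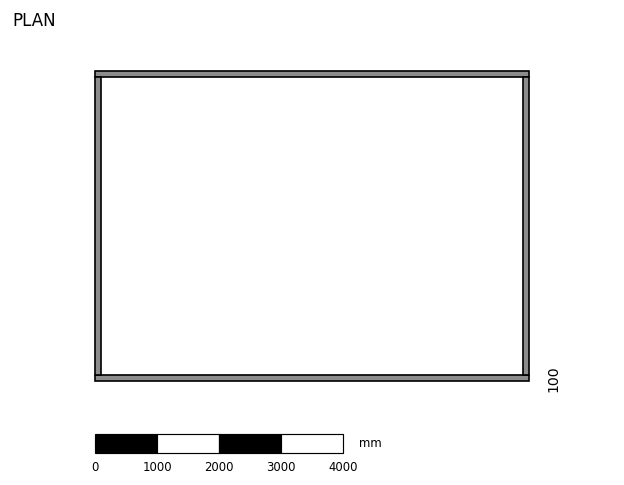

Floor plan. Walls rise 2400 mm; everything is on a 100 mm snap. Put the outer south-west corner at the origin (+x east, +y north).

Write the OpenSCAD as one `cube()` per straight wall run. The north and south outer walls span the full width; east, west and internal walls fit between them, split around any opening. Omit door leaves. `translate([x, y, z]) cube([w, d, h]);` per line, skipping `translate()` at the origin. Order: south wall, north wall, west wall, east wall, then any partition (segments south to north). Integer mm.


cube([7000, 100, 2400]);
translate([0, 4900, 0]) cube([7000, 100, 2400]);
translate([0, 100, 0]) cube([100, 4800, 2400]);
translate([6900, 100, 0]) cube([100, 4800, 2400]);


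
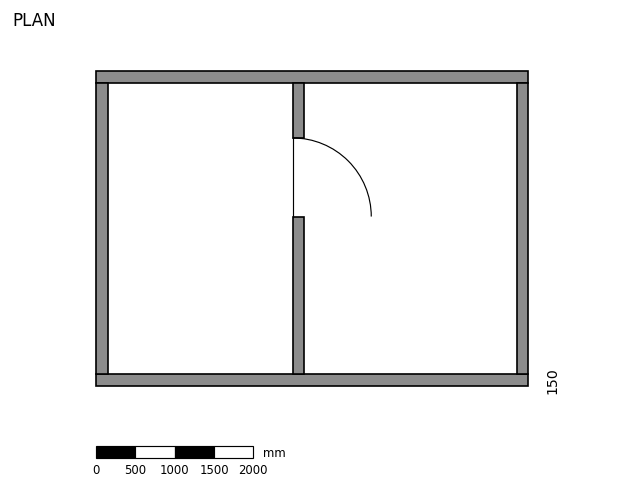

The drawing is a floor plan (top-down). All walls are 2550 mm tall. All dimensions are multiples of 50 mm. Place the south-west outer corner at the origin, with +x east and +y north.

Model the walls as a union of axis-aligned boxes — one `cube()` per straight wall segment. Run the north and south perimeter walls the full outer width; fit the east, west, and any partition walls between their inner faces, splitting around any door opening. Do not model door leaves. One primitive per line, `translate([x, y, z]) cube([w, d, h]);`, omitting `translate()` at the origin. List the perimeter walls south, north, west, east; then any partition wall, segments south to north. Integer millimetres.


cube([5500, 150, 2550]);
translate([0, 3850, 0]) cube([5500, 150, 2550]);
translate([0, 150, 0]) cube([150, 3700, 2550]);
translate([5350, 150, 0]) cube([150, 3700, 2550]);
translate([2500, 150, 0]) cube([150, 2000, 2550]);
translate([2500, 3150, 0]) cube([150, 700, 2550]);
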